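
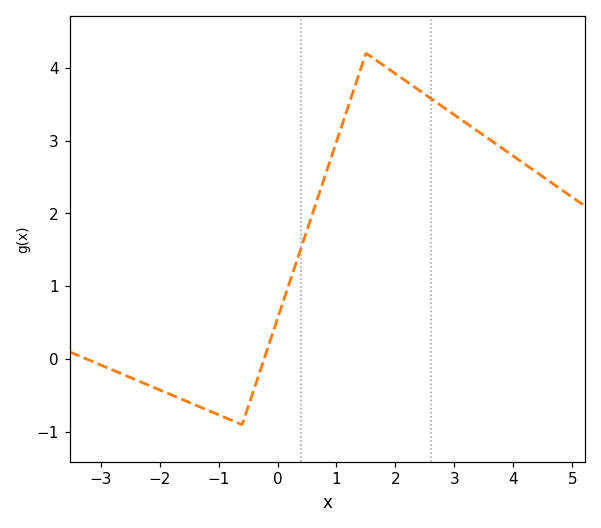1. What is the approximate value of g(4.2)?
2.67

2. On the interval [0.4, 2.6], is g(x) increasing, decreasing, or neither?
neither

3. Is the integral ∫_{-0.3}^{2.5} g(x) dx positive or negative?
positive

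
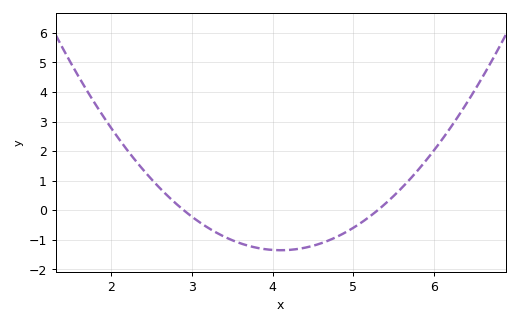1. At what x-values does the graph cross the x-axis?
2.9, 5.3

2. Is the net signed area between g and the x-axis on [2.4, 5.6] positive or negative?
negative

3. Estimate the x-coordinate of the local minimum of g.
4.1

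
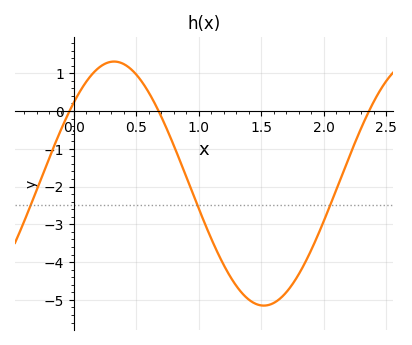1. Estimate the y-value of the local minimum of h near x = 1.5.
-5.1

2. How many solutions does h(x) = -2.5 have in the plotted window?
3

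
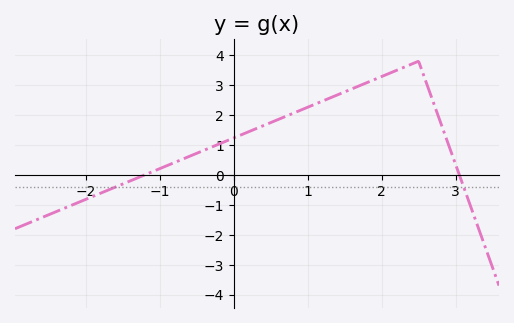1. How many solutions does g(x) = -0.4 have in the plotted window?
2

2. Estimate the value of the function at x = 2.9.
1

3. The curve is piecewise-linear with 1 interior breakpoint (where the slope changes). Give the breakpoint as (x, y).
(2.5, 3.8)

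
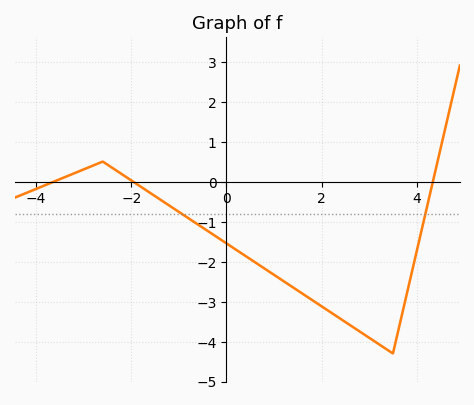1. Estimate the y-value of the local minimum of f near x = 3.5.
-4.3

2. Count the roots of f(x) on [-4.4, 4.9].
3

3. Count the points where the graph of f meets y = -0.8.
2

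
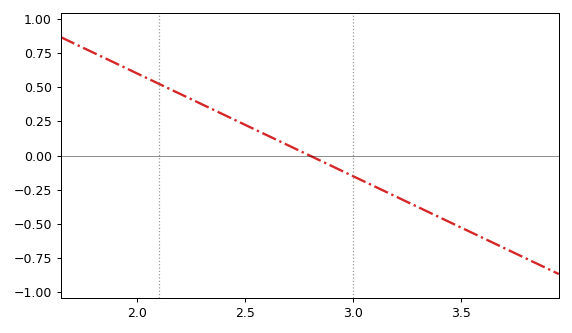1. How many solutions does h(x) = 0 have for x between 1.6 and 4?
1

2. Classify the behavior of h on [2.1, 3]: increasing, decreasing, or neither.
decreasing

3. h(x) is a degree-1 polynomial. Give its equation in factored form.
y = -0.75(x - 2.8)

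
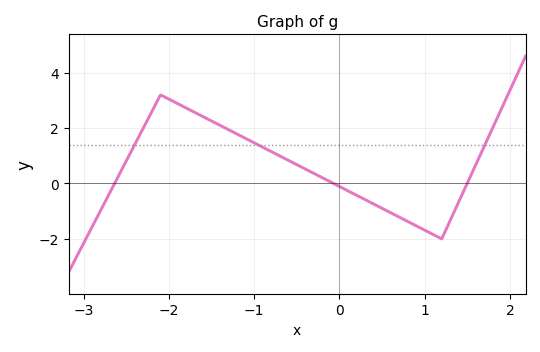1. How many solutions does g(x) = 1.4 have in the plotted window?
3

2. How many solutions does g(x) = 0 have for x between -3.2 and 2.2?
3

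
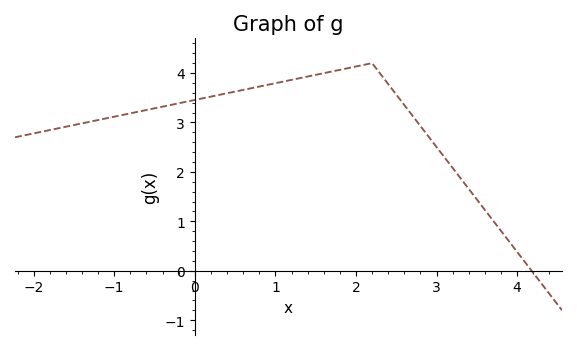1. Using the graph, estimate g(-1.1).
3.08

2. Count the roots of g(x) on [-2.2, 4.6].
1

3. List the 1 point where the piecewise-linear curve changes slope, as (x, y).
(2.2, 4.2)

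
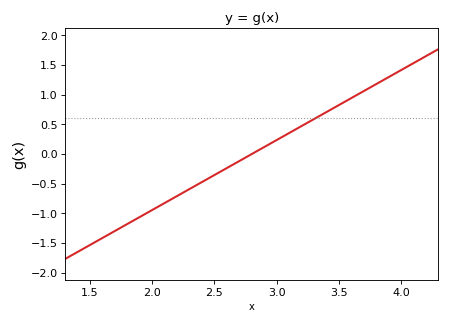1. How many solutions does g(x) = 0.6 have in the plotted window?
1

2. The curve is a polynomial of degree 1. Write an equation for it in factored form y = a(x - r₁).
y = 1.18(x - 2.8)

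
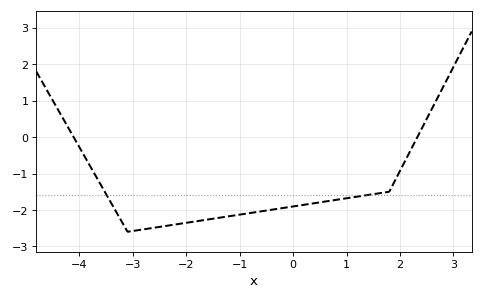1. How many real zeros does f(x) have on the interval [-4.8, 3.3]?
2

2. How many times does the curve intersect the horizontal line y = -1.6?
2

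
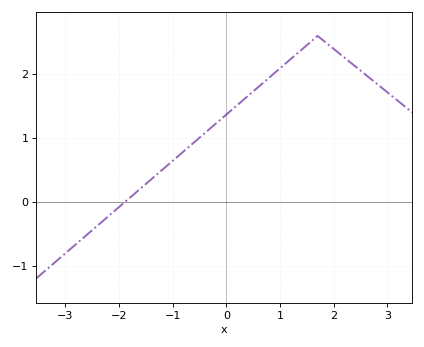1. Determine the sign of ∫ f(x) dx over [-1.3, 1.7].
positive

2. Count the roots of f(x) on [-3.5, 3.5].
1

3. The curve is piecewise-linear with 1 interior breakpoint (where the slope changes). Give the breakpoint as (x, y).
(1.7, 2.6)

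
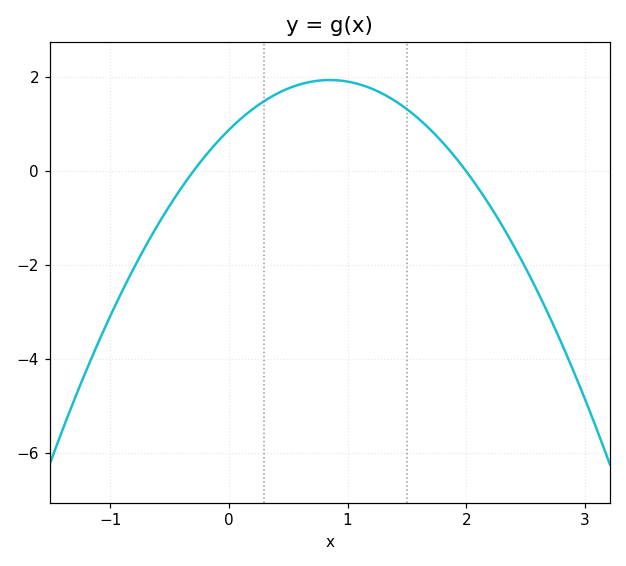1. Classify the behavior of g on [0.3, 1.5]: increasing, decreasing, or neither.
neither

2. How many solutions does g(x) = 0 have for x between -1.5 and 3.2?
2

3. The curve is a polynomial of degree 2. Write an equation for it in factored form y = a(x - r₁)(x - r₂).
y = -1.47(x + 0.3)(x - 2)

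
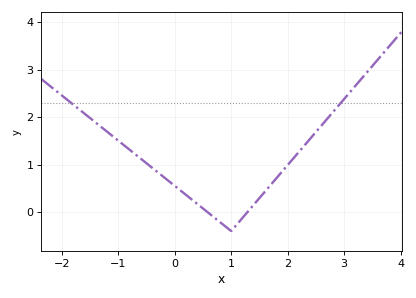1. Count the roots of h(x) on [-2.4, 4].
2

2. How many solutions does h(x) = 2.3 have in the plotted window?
2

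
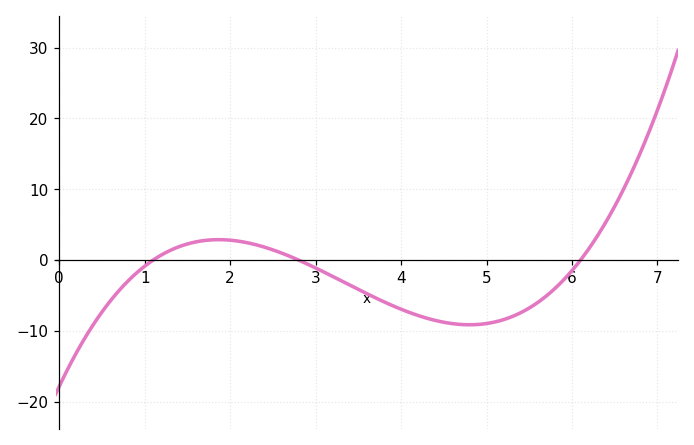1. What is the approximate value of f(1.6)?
2.56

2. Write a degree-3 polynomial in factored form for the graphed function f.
y = 0.95(x - 1.1)(x - 2.8)(x - 6.1)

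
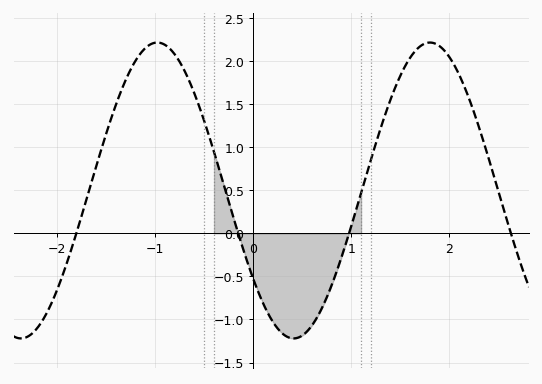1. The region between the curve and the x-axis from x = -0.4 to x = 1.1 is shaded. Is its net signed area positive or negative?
negative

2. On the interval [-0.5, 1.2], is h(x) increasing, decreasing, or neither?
neither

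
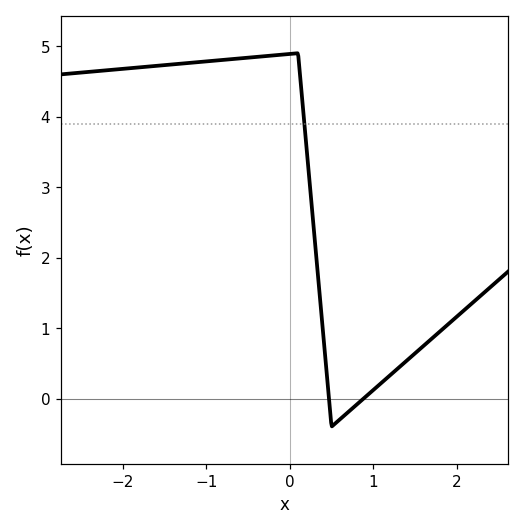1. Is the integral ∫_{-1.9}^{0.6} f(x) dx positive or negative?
positive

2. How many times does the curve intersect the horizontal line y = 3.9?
1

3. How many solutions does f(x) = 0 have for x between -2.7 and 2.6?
2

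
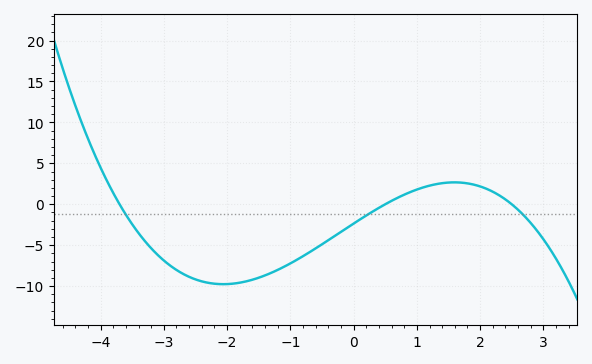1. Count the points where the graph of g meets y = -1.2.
3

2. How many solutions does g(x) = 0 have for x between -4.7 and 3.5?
3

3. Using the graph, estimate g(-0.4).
-4.5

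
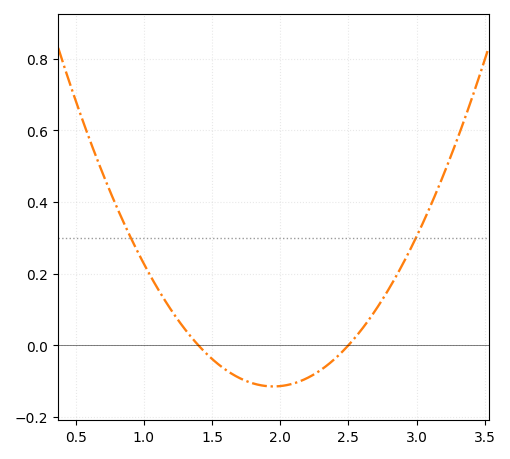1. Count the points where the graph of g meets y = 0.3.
2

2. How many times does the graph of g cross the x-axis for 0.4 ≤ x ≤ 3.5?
2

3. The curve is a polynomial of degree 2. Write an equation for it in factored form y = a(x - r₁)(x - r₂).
y = 0.38(x - 1.4)(x - 2.5)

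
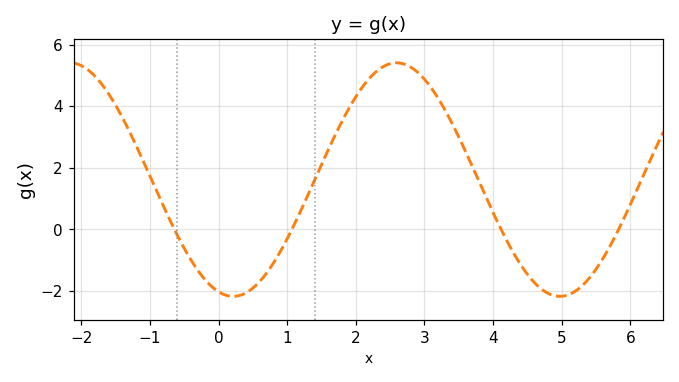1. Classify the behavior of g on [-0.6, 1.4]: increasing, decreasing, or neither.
neither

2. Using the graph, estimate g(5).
-2.2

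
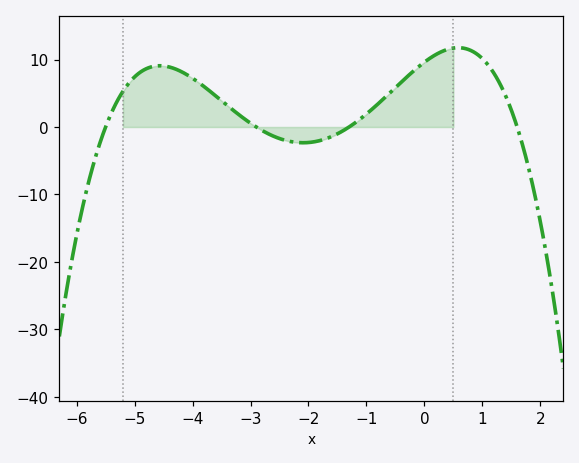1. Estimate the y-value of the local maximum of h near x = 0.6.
12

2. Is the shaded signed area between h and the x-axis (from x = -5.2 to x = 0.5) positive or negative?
positive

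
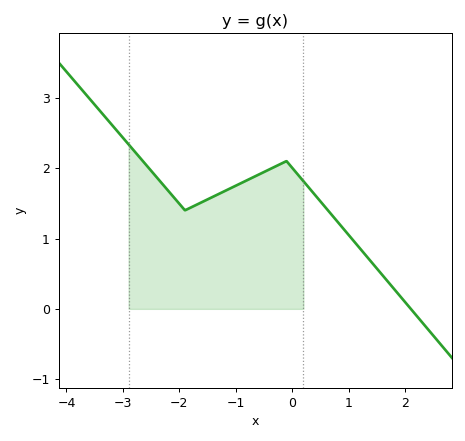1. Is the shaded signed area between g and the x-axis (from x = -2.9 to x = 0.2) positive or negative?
positive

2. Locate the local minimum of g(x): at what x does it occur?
-1.9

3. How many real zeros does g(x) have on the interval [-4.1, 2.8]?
1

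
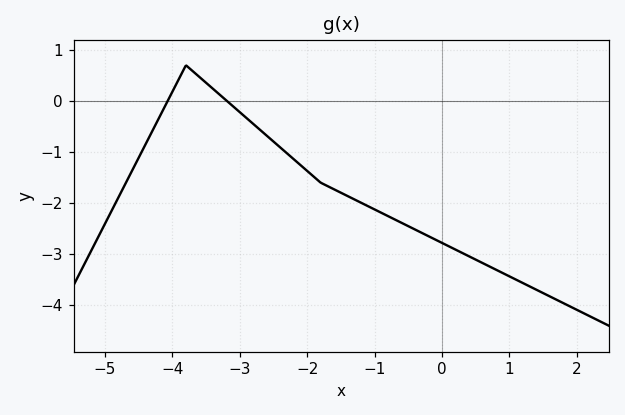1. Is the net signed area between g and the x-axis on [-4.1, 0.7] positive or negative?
negative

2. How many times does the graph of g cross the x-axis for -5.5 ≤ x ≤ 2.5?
2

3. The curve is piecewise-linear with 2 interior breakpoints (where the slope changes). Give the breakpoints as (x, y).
(-3.8, 0.7); (-1.8, -1.6)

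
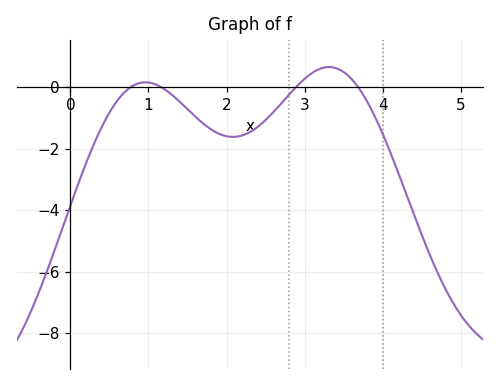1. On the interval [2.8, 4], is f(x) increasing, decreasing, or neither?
neither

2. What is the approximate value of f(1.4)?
-0.4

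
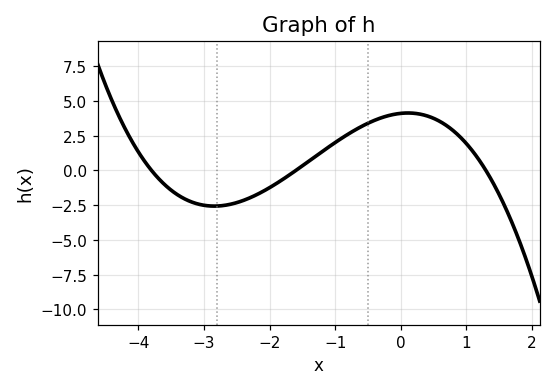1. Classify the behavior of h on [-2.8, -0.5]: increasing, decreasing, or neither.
increasing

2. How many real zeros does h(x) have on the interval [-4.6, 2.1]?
3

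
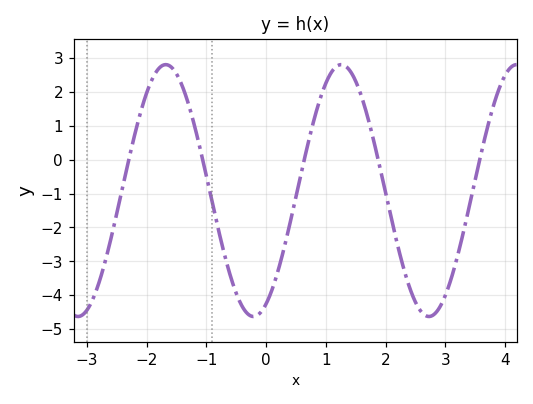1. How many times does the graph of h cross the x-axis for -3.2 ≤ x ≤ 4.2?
5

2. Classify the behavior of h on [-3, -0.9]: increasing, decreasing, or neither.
neither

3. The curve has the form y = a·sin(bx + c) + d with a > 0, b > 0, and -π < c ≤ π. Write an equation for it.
y = 3.72sin(2.14x - 1.12) - 0.91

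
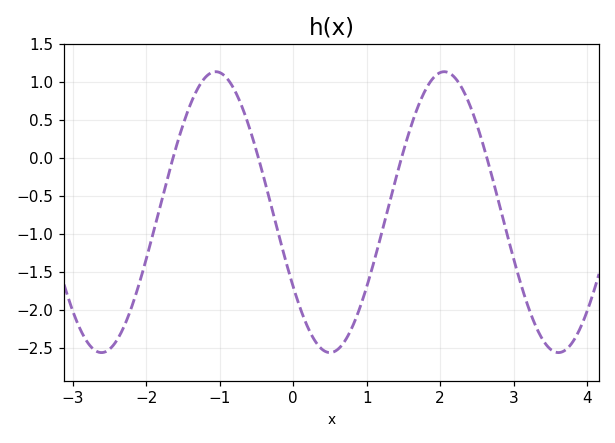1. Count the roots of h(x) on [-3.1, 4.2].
4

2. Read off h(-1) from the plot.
1.15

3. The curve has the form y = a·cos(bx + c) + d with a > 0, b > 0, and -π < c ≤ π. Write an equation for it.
y = 1.85cos(2x + 2.1) - 0.71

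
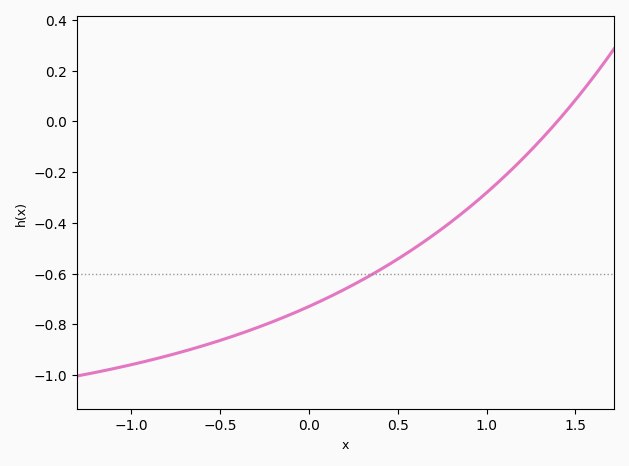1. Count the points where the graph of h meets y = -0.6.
1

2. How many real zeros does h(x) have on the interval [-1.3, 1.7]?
1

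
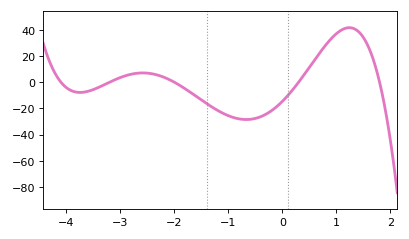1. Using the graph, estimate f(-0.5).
-28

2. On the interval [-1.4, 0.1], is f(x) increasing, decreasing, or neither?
neither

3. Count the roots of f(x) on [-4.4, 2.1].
5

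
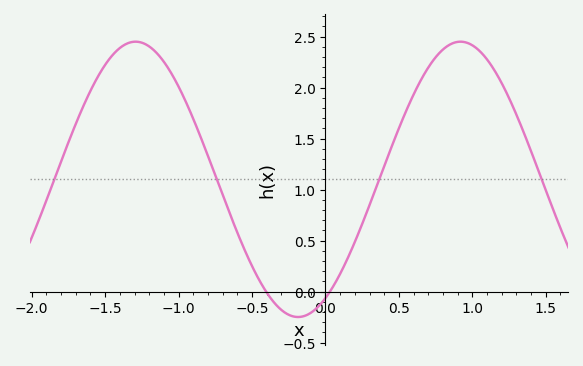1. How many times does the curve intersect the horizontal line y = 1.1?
4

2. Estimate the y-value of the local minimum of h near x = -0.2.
-0.25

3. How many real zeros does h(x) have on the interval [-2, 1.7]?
2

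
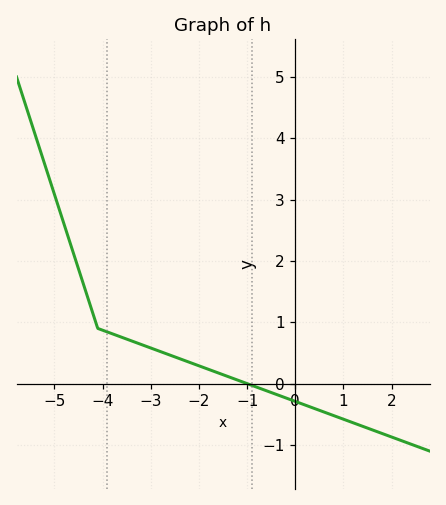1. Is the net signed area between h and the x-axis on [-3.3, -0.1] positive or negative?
positive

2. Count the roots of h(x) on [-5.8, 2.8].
1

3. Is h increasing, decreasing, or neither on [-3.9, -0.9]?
decreasing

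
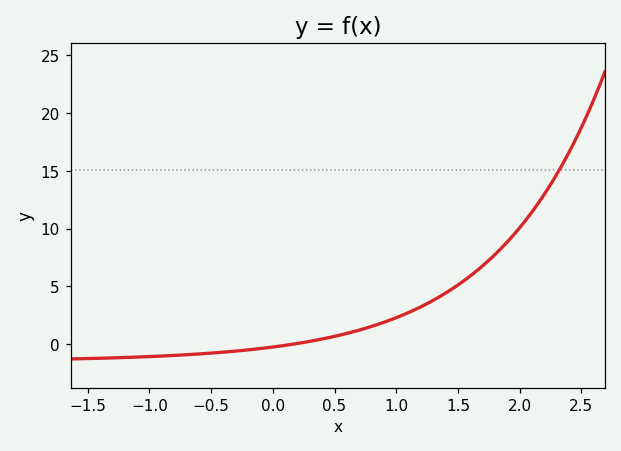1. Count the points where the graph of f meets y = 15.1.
1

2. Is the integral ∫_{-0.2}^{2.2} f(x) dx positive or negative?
positive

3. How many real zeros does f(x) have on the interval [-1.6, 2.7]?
1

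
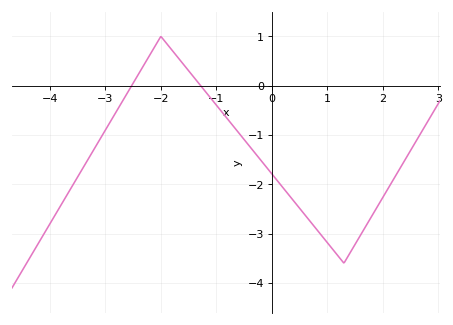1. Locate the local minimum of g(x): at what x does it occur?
1.3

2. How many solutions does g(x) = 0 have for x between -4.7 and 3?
2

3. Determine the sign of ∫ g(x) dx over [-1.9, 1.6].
negative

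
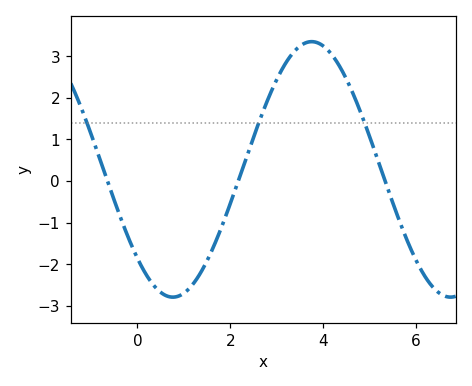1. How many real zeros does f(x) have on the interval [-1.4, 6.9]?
3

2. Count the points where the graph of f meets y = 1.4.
3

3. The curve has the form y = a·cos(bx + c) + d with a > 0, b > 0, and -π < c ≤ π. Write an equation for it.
y = 3.07cos(1.1x + 2.3) + 0.28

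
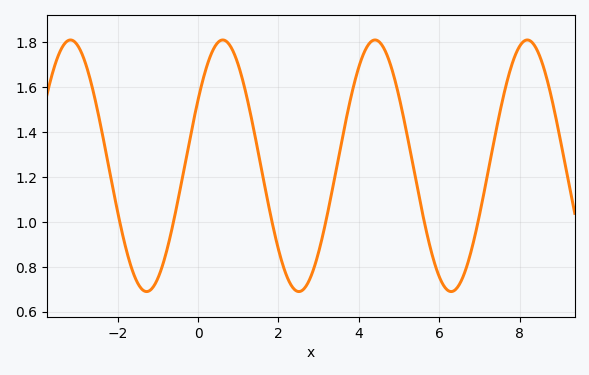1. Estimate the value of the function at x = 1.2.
1.56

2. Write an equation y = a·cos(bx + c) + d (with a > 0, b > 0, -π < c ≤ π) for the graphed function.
y = 0.56cos(1.7x - 1) + 1.25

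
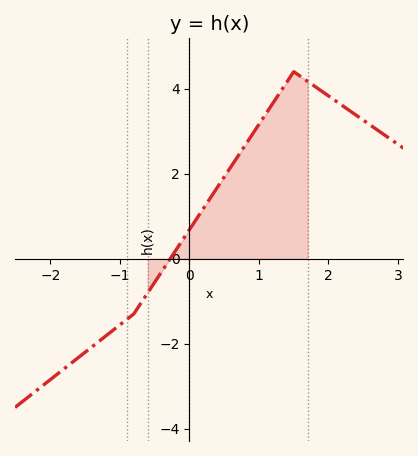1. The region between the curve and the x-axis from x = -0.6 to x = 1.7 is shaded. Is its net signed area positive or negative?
positive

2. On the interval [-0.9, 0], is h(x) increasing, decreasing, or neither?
increasing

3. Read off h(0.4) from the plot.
1.67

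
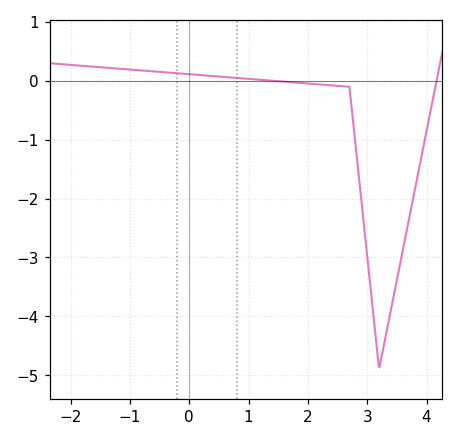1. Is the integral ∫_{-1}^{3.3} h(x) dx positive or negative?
negative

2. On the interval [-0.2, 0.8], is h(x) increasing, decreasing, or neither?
decreasing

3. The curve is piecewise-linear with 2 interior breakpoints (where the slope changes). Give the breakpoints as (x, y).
(2.7, -0.1); (3.2, -4.9)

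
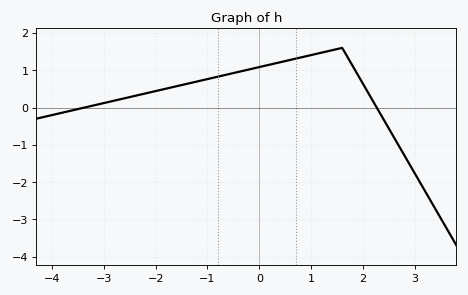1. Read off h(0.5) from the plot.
1.25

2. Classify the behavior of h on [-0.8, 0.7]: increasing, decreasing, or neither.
increasing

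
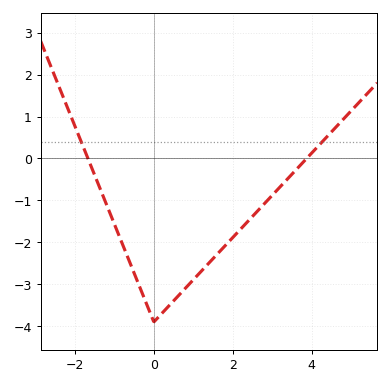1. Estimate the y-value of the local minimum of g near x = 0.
-3.9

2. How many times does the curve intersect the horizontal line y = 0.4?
2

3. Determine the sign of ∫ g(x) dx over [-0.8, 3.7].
negative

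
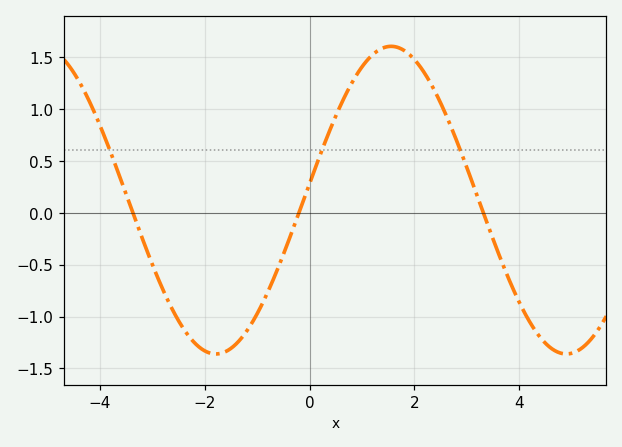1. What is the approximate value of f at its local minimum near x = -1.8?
-1.36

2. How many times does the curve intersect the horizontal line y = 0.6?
3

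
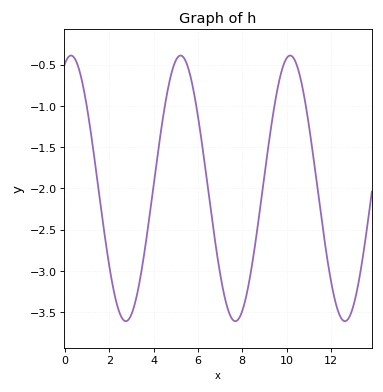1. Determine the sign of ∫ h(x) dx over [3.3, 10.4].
negative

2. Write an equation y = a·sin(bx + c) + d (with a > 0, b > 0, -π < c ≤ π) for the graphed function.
y = 1.61sin(1.27x + 1.23) - 2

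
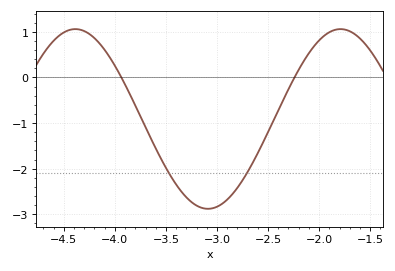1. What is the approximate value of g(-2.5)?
-1.2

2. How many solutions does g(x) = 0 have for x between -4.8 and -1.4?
2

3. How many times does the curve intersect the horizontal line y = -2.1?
2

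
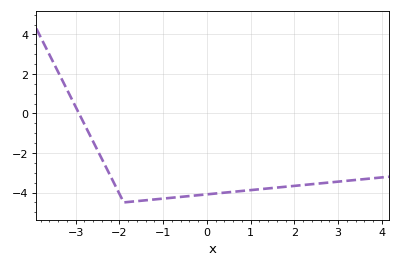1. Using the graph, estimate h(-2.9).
0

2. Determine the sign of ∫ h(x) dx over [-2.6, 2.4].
negative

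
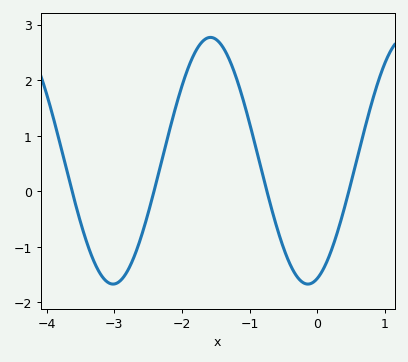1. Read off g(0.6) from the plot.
0.6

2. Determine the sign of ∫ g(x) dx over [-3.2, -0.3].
positive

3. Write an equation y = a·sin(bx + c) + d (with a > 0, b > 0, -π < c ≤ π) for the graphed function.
y = 2.22sin(2.2x - 1.3) + 0.55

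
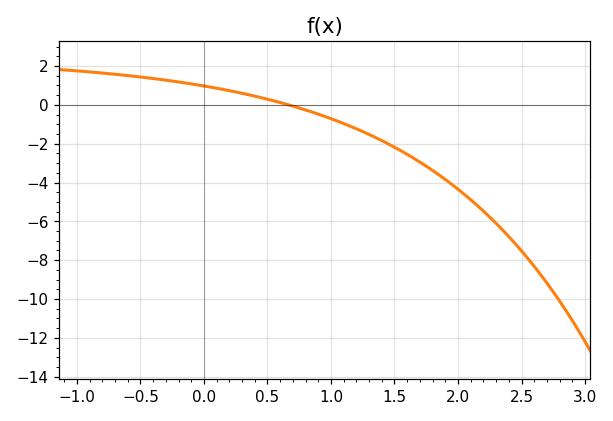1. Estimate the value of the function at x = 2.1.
-4.8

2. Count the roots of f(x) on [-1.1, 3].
1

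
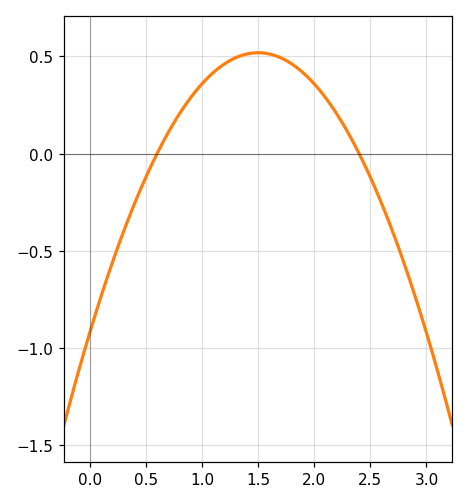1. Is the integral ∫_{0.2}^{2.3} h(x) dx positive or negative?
positive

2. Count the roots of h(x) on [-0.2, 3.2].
2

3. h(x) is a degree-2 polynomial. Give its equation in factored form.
y = -0.64(x - 0.6)(x - 2.4)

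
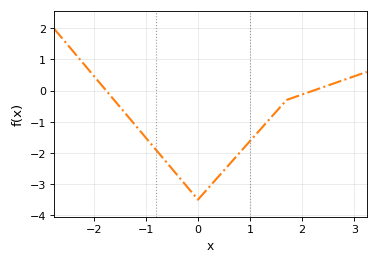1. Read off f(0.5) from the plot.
-2.6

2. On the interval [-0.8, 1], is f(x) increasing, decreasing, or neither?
neither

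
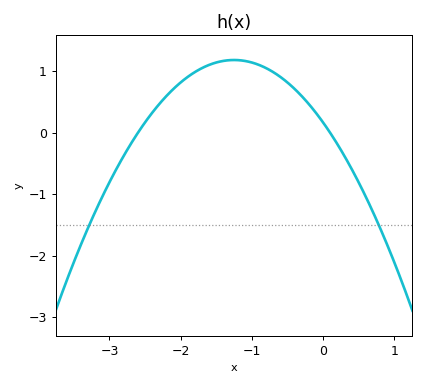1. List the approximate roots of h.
-2.6, 0.1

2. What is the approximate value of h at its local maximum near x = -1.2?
1.18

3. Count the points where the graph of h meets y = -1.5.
2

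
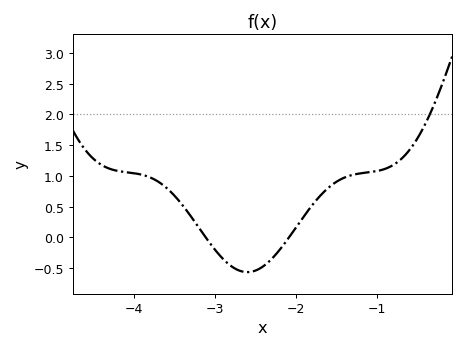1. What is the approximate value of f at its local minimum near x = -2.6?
-0.562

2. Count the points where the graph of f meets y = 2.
1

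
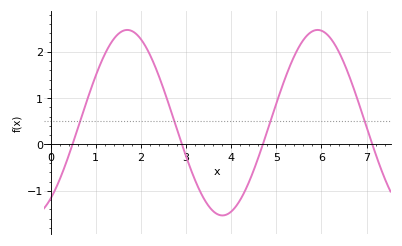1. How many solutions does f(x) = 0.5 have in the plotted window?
4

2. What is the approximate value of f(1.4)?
2.28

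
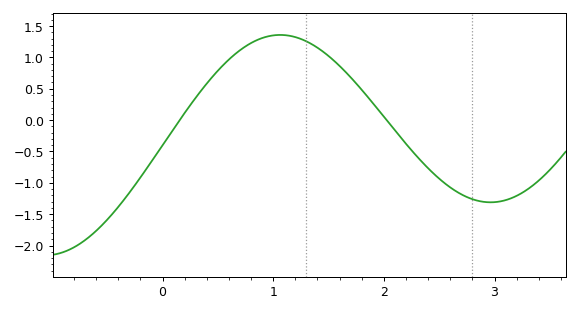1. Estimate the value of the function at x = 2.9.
-1.3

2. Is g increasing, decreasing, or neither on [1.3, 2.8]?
decreasing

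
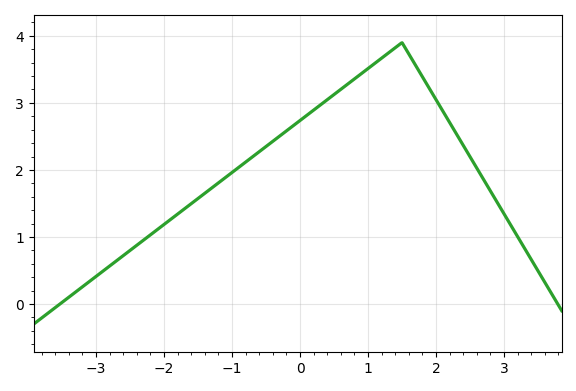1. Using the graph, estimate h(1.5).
3.9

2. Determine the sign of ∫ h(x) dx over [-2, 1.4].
positive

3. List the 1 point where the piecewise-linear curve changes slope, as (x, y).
(1.5, 3.9)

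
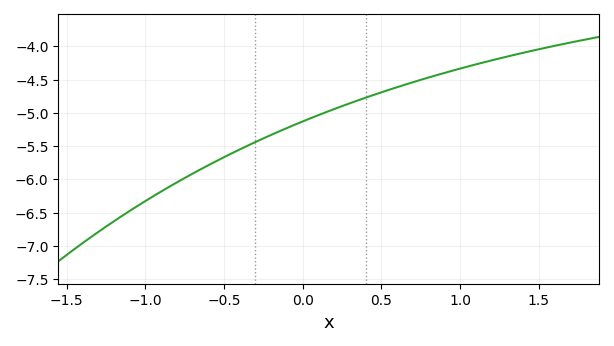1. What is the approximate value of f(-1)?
-6.33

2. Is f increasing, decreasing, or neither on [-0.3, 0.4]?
increasing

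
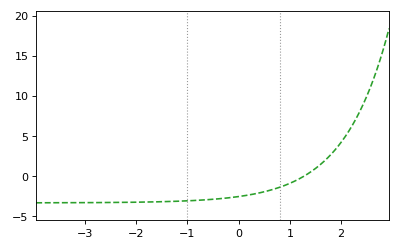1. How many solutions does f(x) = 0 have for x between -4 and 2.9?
1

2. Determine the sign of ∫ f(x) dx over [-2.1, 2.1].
negative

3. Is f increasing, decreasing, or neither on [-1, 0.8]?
increasing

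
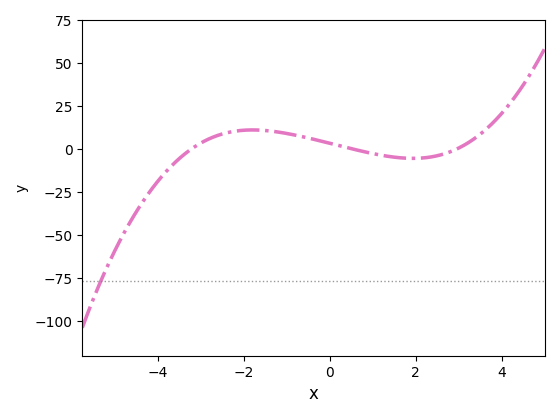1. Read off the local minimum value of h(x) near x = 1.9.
-6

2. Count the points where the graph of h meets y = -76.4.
1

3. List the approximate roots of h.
-3.2, 0.6, 3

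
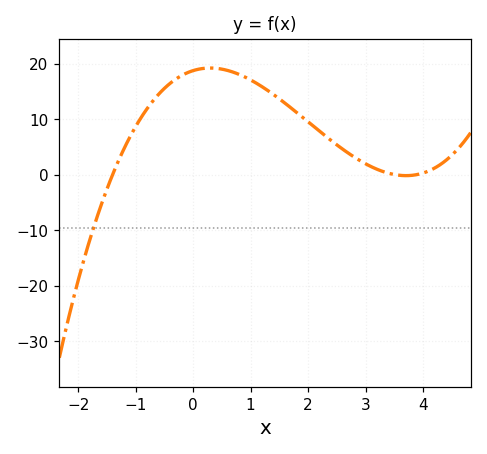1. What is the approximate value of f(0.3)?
19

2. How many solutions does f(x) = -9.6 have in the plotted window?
1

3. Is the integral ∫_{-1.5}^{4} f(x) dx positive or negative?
positive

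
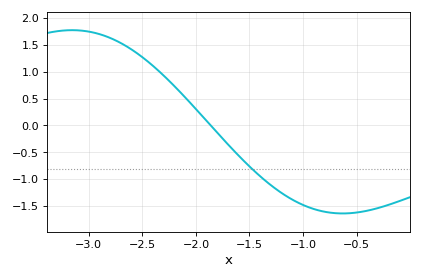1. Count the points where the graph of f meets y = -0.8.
1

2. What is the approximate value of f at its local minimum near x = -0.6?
-1.65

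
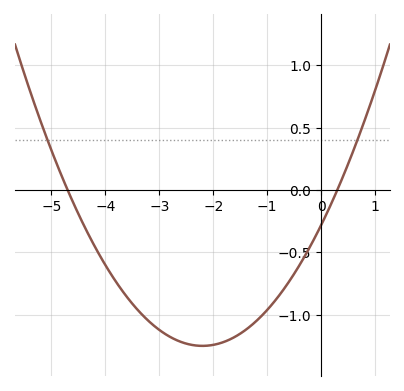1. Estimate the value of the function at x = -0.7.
-0.8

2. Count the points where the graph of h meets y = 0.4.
2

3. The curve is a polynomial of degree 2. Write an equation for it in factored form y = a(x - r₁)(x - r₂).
y = 0.2(x + 4.7)(x - 0.3)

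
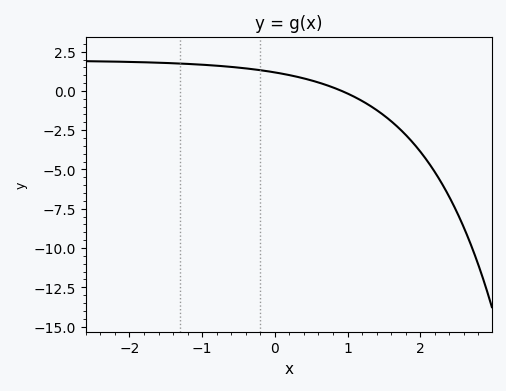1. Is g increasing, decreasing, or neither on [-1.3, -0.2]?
decreasing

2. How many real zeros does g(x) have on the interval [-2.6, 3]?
1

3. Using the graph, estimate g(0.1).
1.1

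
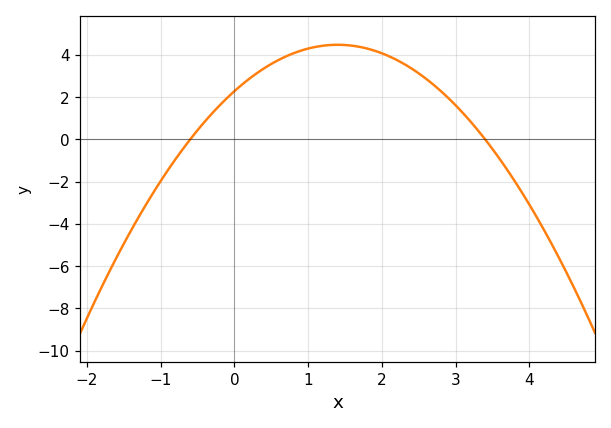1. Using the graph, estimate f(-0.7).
-0.4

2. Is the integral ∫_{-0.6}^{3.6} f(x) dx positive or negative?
positive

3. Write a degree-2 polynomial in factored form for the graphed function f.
y = -1.12(x + 0.6)(x - 3.4)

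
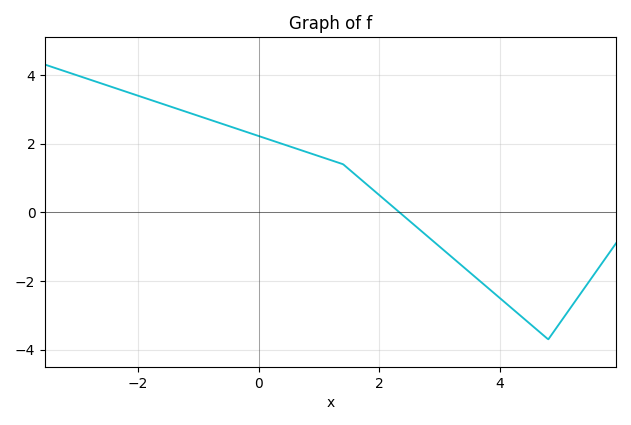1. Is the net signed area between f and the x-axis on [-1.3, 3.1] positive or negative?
positive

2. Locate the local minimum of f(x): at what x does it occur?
4.8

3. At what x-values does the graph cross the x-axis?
2.33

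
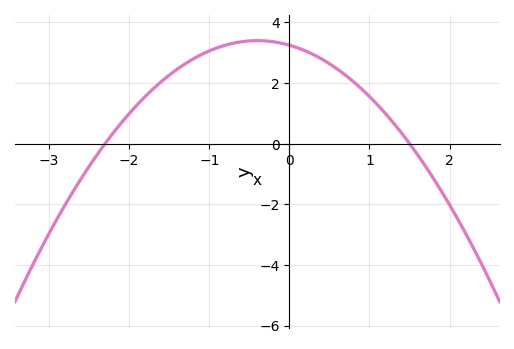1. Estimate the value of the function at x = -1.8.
1.55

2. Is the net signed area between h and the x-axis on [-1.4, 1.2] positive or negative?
positive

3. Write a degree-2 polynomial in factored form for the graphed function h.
y = -0.94(x + 2.3)(x - 1.5)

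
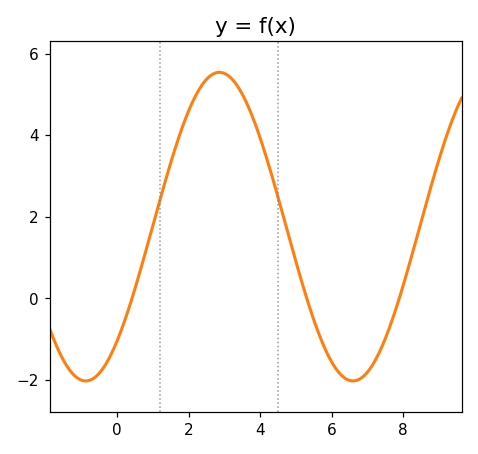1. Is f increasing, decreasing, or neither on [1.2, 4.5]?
neither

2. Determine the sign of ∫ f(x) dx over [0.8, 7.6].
positive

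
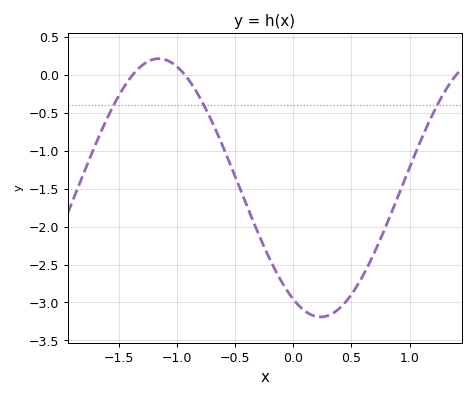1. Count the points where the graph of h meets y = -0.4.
3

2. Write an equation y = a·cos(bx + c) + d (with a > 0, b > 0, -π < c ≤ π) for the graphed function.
y = 1.7cos(2.3x + 2.6) - 1.49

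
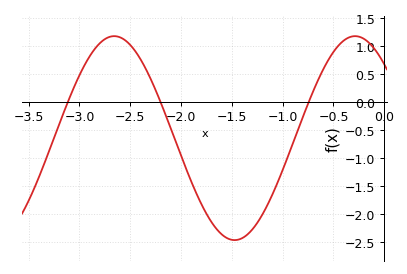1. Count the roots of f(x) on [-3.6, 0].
3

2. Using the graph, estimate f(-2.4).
0.76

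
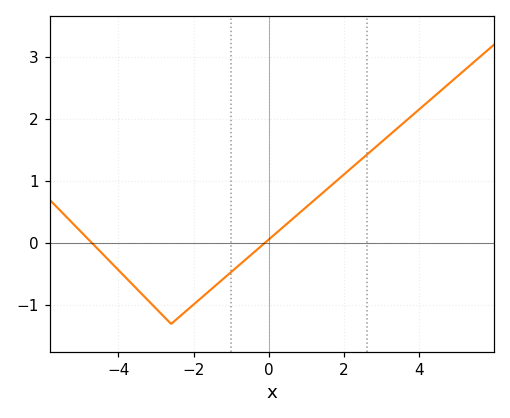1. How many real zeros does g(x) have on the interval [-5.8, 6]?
2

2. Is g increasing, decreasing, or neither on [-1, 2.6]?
increasing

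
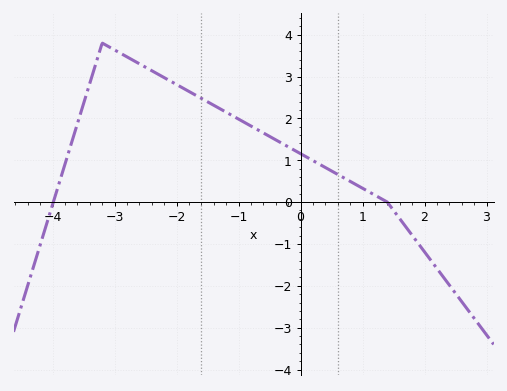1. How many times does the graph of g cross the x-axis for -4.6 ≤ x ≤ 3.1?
2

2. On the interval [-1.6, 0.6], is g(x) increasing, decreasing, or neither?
decreasing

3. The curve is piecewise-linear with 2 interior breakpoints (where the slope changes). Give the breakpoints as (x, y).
(-3.2, 3.8); (1.4, 0)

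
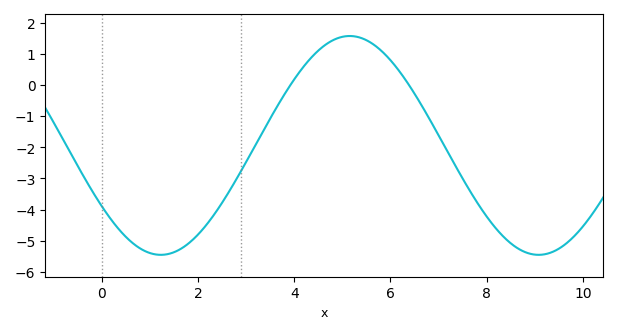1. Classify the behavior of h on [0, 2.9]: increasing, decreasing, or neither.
neither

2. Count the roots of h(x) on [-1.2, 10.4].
2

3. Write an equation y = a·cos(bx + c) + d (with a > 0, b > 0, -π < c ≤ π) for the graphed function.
y = 3.51cos(0.8x + 2.2) - 1.94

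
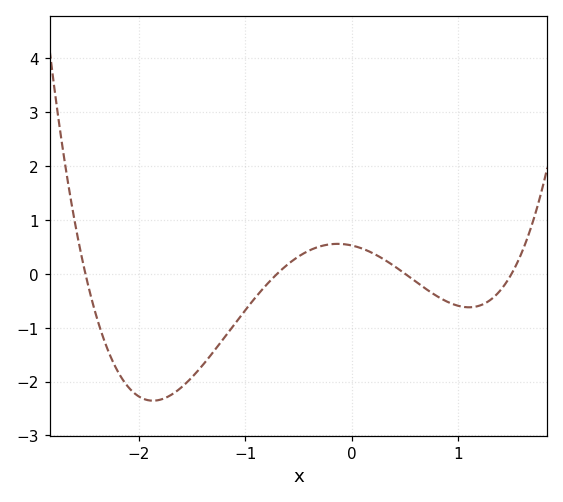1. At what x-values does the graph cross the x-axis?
-2.5, -0.7, 0.5, 1.5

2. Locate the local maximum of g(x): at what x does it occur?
-0.1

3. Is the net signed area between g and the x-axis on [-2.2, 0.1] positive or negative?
negative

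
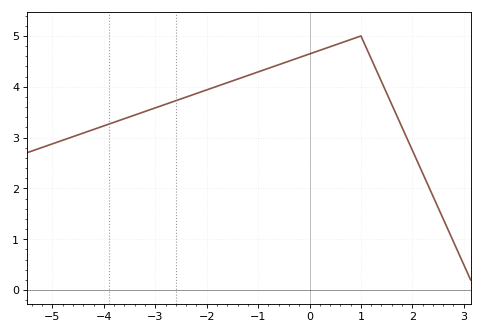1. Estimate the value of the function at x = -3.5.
3.41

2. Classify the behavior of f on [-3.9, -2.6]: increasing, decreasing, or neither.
increasing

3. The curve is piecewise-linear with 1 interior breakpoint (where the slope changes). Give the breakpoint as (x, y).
(1, 5)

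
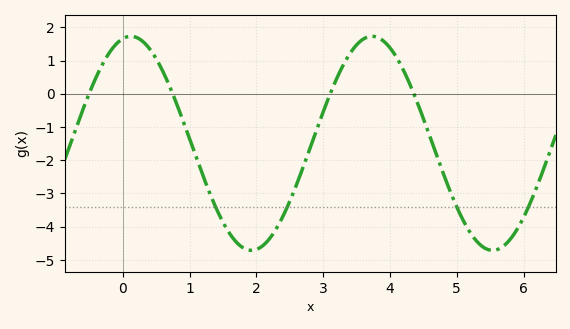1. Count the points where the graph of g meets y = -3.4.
4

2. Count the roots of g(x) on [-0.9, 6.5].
4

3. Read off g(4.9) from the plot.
-2.9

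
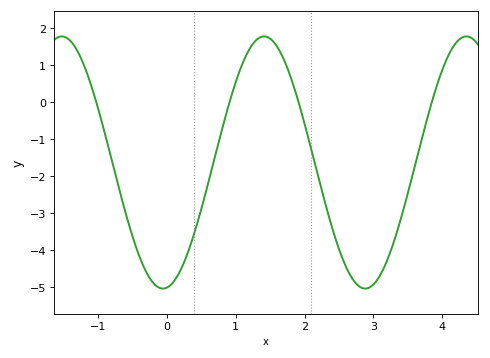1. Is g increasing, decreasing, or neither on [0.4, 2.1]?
neither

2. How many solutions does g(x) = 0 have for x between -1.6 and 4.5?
4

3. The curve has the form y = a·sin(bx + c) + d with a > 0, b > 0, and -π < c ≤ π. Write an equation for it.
y = 3.41sin(2.14x - 1.45) - 1.63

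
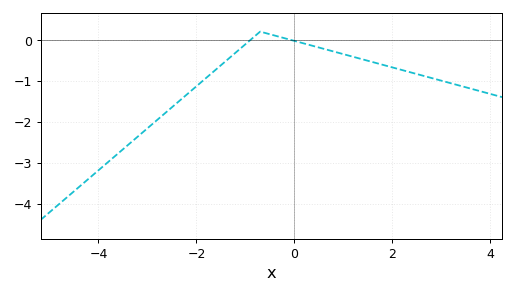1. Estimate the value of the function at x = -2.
-1.1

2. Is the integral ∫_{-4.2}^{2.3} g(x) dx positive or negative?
negative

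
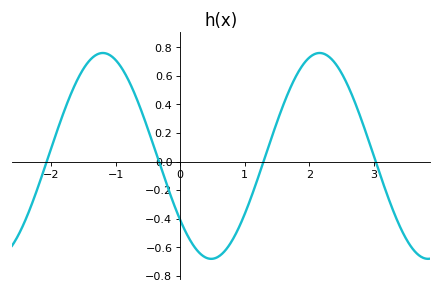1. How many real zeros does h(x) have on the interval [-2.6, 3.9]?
4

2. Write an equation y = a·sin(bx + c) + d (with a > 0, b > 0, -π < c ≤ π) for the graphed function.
y = 0.72sin(1.9x - 2.5) + 0.04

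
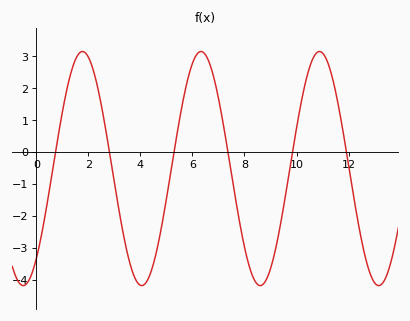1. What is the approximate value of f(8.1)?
-3.33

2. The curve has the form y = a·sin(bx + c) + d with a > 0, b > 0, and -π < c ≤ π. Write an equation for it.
y = 3.66sin(1.38x - 0.88) - 0.52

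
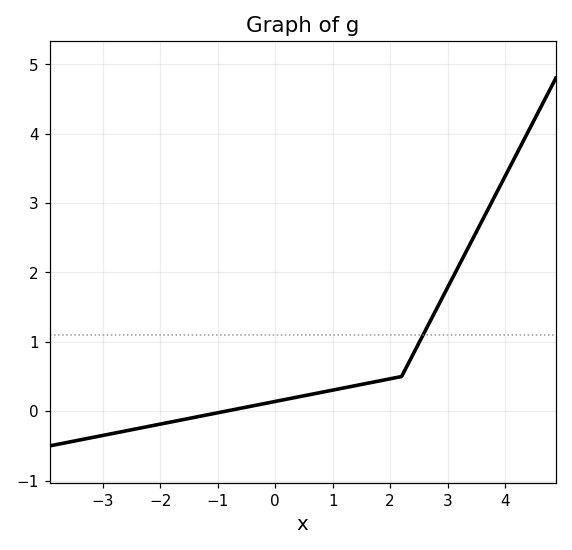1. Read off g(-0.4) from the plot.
0.1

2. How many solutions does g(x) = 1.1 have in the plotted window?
1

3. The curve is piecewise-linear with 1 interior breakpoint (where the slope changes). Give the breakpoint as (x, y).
(2.2, 0.5)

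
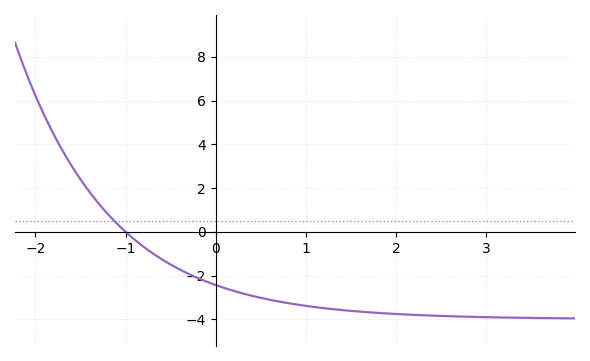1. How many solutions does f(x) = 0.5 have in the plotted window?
1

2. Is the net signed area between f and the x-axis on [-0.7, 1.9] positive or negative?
negative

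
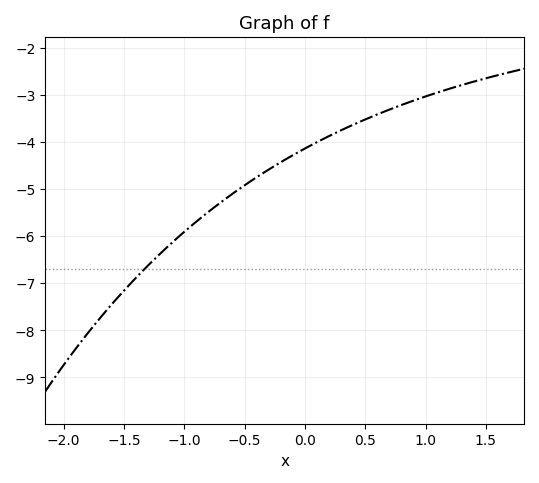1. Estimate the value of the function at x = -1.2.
-6.38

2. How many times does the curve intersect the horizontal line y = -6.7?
1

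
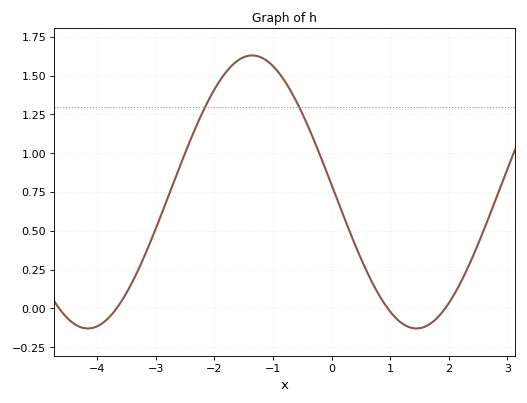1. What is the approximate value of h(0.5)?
0.3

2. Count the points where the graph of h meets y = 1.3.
2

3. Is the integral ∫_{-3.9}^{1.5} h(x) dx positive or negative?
positive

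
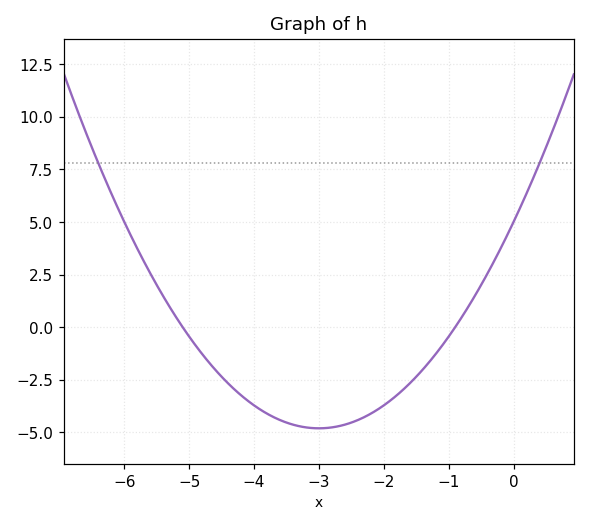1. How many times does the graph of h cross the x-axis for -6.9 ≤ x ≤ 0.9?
2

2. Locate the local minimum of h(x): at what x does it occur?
-3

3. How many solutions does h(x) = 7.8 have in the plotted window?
2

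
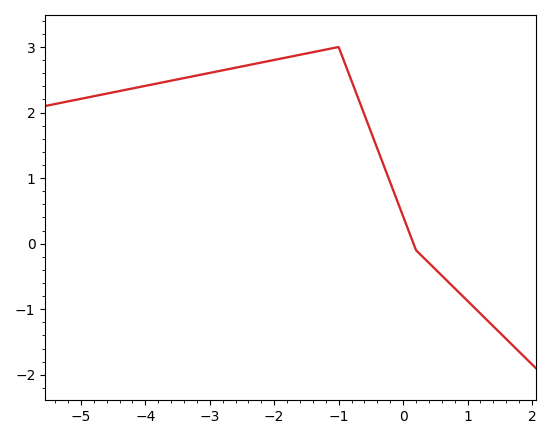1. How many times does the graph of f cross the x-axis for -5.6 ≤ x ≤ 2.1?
1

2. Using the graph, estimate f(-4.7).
2.3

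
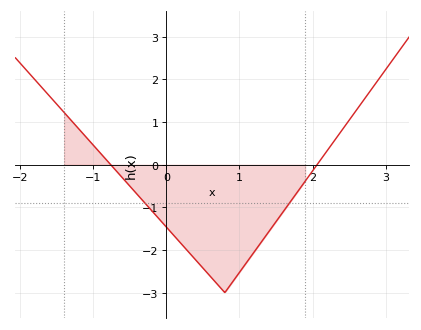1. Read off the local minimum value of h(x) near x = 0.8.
-3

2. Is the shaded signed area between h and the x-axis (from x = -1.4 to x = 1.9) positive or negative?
negative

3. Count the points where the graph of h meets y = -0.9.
2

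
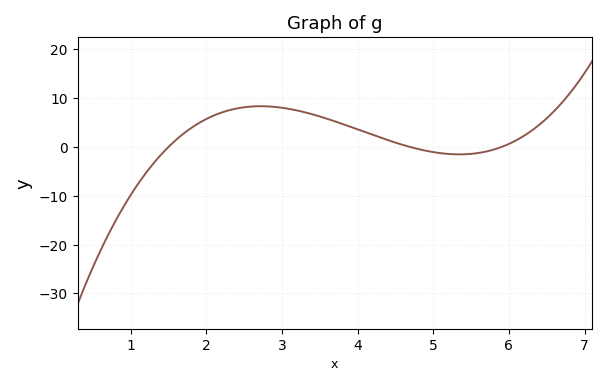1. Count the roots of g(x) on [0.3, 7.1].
3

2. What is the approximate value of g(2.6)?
8.31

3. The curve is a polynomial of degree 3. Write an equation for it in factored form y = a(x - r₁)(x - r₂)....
y = 1.09(x - 1.5)(x - 4.7)(x - 5.9)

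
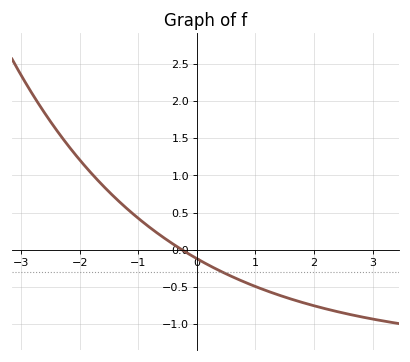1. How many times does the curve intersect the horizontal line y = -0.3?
1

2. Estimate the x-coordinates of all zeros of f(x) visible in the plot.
-0.256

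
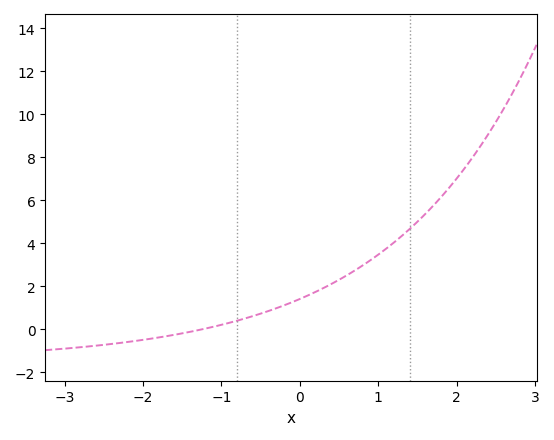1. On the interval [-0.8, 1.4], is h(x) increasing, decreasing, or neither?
increasing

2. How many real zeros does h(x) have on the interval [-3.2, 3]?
1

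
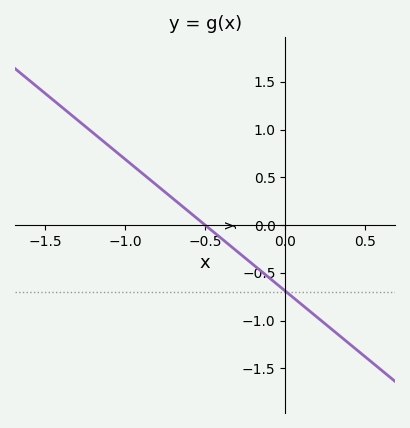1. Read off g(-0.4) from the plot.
-0.15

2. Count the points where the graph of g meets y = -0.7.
1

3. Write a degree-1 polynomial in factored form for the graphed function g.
y = -1.38(x + 0.5)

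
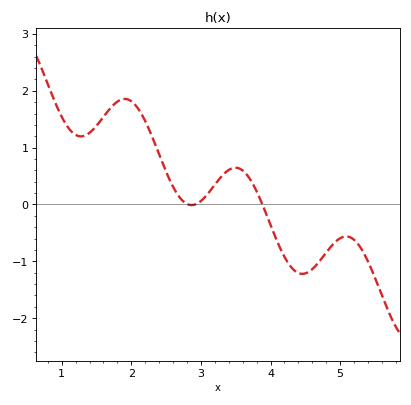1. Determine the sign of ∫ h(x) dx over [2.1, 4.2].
positive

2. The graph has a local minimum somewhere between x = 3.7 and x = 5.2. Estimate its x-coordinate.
4.5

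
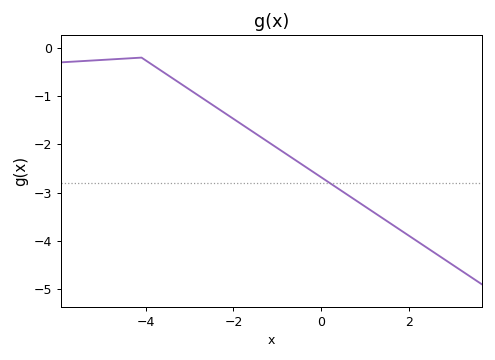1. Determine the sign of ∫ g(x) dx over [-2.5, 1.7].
negative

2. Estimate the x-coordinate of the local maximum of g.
-4.1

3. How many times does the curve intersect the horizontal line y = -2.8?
1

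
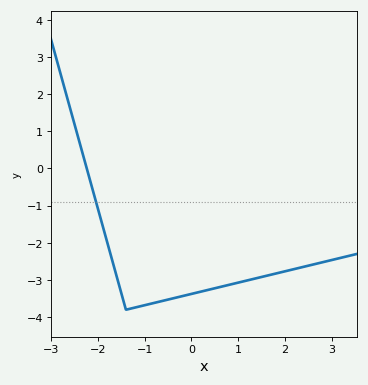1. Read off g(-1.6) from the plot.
-2.89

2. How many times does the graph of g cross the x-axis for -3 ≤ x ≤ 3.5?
1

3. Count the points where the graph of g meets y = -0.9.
1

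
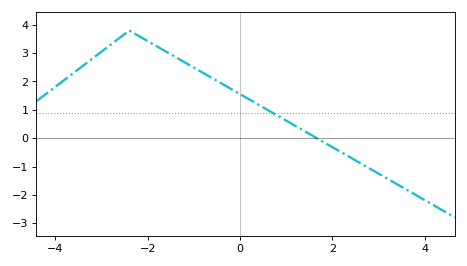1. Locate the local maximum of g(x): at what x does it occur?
-2.4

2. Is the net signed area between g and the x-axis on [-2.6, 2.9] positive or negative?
positive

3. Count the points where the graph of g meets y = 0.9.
1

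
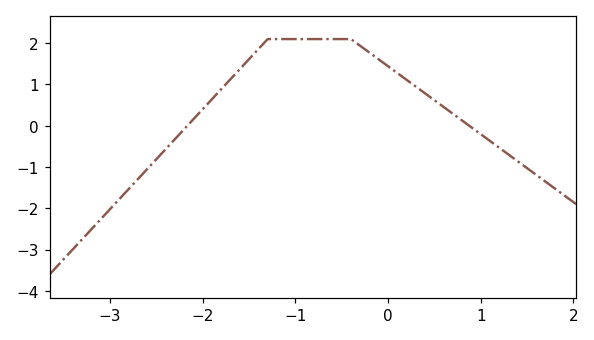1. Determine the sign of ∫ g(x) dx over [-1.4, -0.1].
positive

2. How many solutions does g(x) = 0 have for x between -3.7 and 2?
2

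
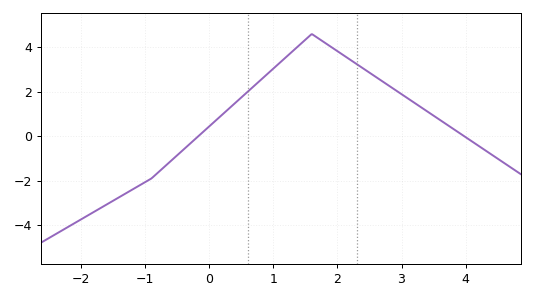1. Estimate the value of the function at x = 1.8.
4.2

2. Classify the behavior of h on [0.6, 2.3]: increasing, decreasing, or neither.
neither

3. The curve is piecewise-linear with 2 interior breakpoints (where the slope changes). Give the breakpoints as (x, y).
(-0.9, -1.9); (1.6, 4.6)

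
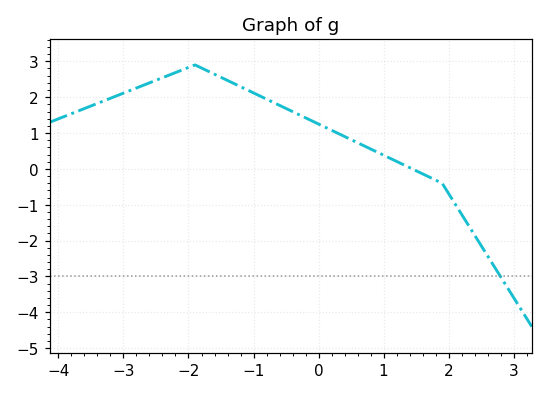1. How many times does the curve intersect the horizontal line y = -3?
1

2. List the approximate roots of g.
1.44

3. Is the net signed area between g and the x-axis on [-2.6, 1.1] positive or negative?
positive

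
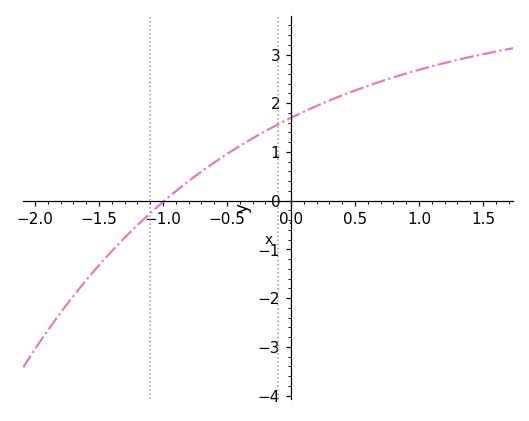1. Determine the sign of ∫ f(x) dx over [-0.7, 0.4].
positive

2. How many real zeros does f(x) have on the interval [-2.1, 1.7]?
1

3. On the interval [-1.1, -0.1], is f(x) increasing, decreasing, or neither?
increasing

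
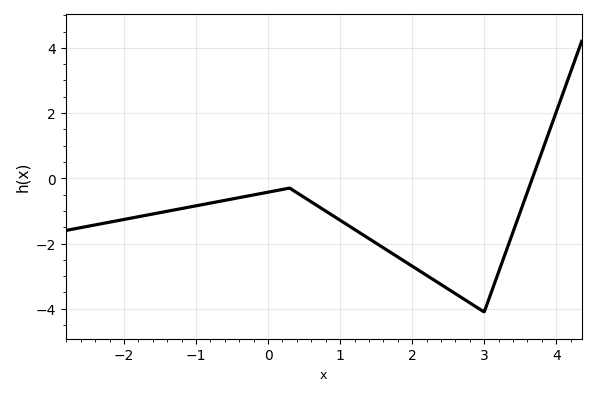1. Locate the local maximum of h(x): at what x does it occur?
0.299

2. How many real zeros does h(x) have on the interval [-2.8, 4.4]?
1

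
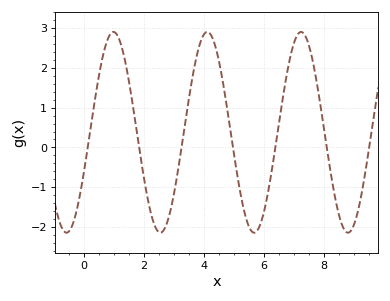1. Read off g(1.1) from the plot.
2.84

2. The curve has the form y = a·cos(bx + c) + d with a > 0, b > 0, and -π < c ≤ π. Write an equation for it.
y = 2.52cos(2.01x - 2) + 0.38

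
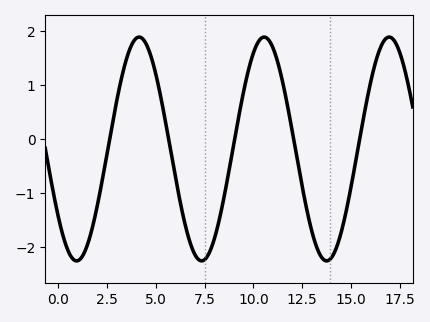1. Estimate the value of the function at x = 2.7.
0.157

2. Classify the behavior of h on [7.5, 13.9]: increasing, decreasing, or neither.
neither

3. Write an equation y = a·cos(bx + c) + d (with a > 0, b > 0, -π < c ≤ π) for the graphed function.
y = 2.07cos(0.98x + 2.23) - 0.18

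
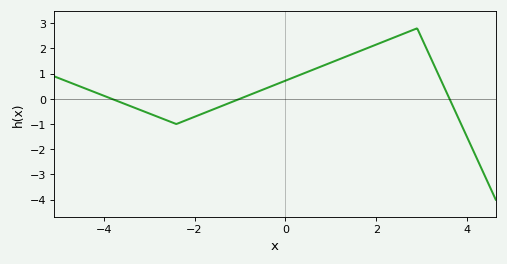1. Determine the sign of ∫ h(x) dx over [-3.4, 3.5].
positive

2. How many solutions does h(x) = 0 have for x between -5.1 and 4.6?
3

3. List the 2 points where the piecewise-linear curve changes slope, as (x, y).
(-2.4, -1); (2.9, 2.8)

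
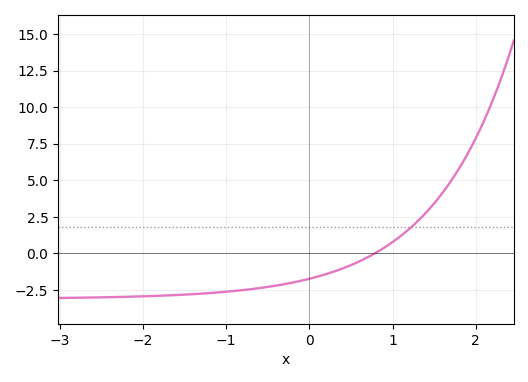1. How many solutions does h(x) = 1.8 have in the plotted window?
1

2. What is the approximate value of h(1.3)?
2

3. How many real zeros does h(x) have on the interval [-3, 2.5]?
1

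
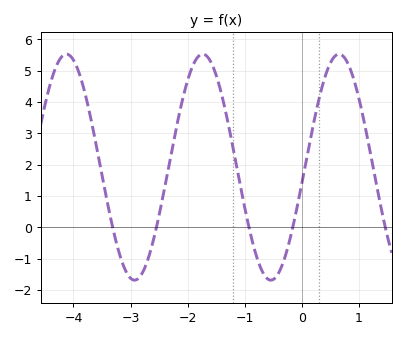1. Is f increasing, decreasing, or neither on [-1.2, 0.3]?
neither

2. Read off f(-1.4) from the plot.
4.22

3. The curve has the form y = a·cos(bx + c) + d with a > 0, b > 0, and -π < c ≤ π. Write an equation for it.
y = 3.61cos(2.63x - 1.72) + 1.92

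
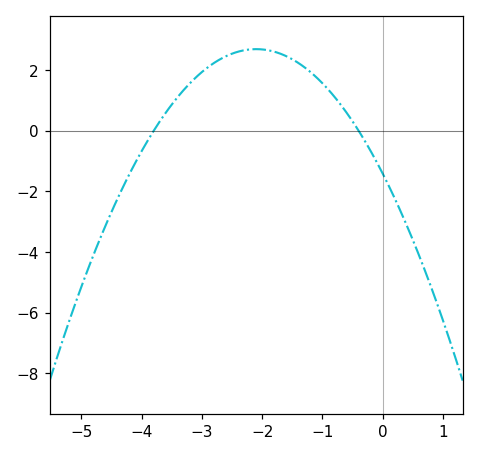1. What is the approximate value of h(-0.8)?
1.2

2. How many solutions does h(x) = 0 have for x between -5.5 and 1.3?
2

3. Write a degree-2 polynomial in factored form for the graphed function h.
y = -0.93(x + 3.8)(x + 0.4)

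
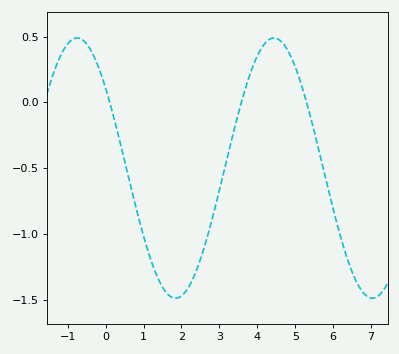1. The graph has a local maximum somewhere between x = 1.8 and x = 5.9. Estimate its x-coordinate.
4.4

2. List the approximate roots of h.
0.2, 3.6, 5.2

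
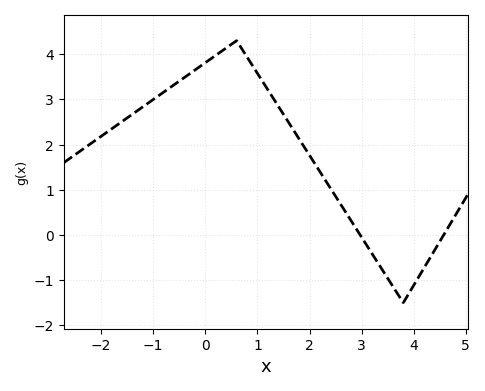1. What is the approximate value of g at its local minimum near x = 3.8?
-1.5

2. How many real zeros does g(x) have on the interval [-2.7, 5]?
2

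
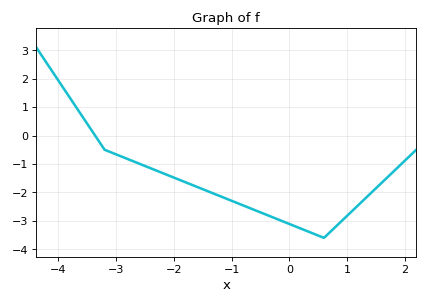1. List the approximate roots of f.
-3.4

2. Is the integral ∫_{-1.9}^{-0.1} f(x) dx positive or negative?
negative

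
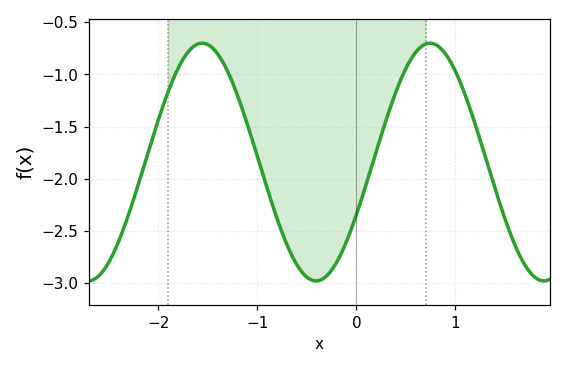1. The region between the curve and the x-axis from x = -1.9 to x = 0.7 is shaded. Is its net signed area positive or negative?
negative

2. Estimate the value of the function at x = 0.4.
-1.17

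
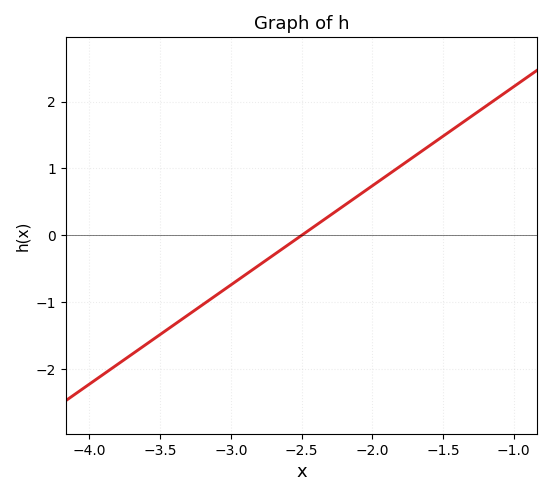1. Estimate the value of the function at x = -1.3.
1.8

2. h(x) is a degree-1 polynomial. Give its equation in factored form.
y = 1.48(x + 2.5)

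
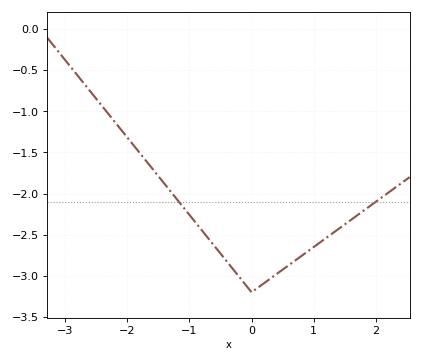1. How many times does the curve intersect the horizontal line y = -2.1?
2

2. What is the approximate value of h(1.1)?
-2.6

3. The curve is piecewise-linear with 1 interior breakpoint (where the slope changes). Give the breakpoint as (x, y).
(0, -3.2)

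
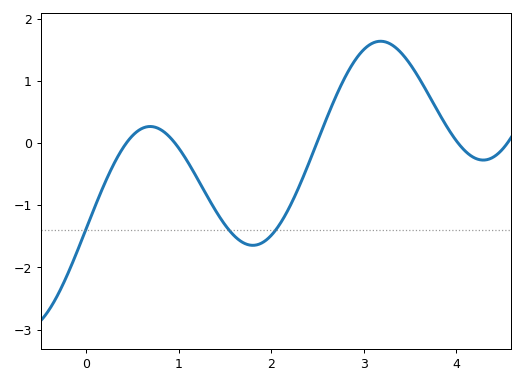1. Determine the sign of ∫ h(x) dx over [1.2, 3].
negative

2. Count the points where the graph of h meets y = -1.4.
3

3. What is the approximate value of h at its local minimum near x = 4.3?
-0.3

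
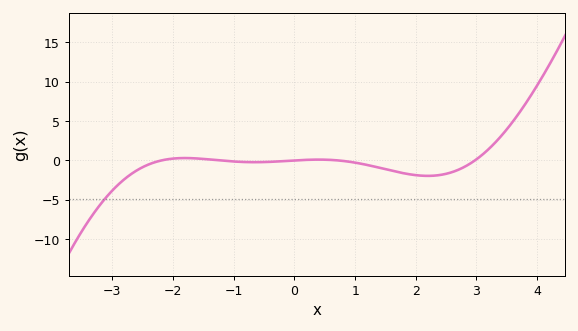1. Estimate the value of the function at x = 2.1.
-1.93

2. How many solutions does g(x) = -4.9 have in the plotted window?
1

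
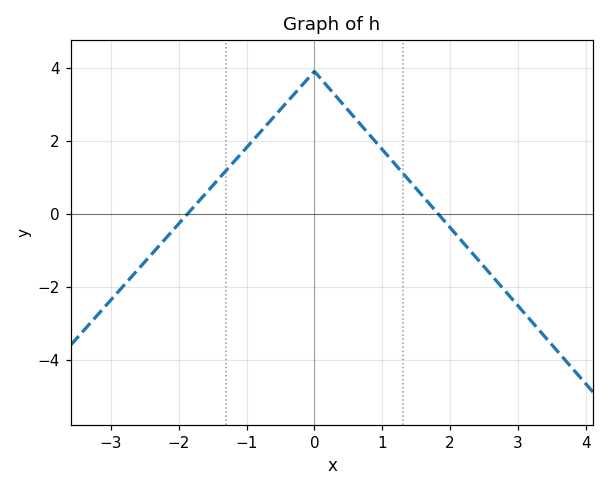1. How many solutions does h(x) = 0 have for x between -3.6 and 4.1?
2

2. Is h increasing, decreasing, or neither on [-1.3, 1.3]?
neither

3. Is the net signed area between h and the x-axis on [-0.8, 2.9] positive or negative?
positive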